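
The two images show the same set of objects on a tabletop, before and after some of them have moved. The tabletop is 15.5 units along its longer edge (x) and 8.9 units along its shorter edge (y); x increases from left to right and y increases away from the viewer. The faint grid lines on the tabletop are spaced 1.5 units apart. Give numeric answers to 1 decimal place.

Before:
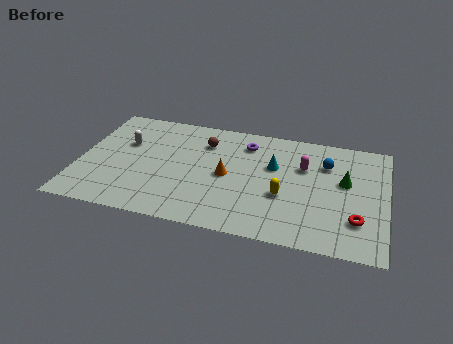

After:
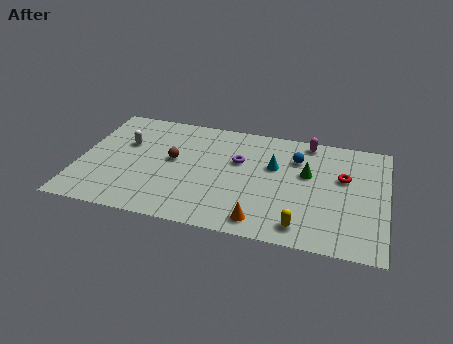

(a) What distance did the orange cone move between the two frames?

3.6

The orange cone was near (7.5, 4.3) before and (9.4, 1.2) after, so it travelled √(1.9² + 3.1²) ≈ 3.6 units.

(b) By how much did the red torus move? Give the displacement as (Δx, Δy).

(-0.8, 3.1)

From the two frames, the red torus sits at roughly (14.1, 2.4) before and (13.3, 5.5) after.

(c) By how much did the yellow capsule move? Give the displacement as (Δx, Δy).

(1.0, -2.1)

From the two frames, the yellow capsule sits at roughly (10.4, 3.4) before and (11.4, 1.3) after.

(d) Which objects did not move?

the white capsule and the cyan cone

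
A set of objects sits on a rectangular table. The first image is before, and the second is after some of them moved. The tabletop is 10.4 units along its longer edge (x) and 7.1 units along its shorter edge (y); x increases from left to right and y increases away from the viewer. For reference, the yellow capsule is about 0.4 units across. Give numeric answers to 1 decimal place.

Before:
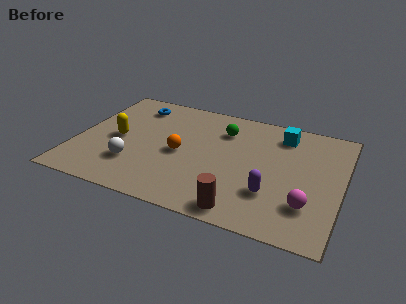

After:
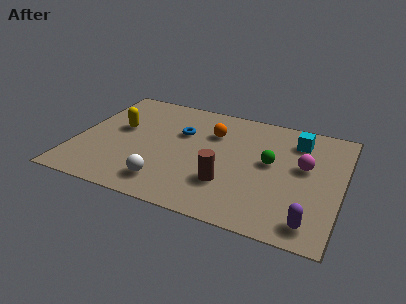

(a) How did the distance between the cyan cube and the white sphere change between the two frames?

-0.3

The distance was about 6.7 in the first image and 6.4 in the second, so they moved 0.3 units closer together.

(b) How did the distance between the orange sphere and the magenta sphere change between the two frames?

-1.5

They were about 5.3 units apart before and 3.8 after — 1.5 units closer together.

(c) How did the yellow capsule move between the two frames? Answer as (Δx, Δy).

(0.0, 0.7)

The yellow capsule was at about (1.6, 3.4) and moved to about (1.6, 4.1).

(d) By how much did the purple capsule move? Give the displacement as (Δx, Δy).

(1.6, -1.1)

The purple capsule was at about (7.8, 2.1) and moved to about (9.4, 1.0).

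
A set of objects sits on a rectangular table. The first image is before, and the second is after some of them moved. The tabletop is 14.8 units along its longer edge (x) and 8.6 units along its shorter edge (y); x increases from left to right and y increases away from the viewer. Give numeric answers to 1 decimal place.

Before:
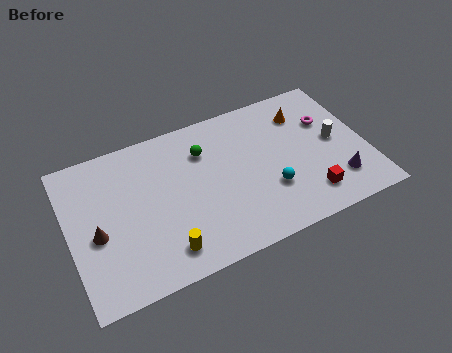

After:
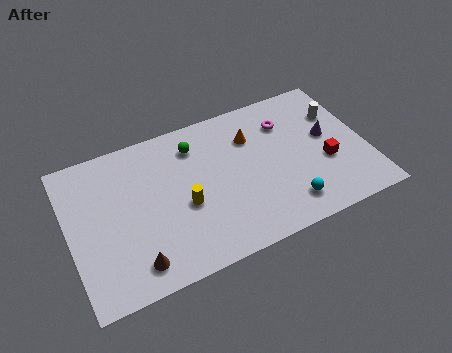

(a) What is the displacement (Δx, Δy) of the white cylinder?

(0.4, 1.6)

The white cylinder was at about (13.3, 4.4) and moved to about (13.7, 6.0).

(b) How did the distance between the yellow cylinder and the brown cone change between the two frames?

-0.3

The distance was about 3.8 in the first image and 3.5 in the second, so they moved 0.3 units closer together.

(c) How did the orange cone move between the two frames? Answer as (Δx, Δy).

(-2.7, -0.4)

The orange cone was at about (12.0, 6.6) and moved to about (9.3, 6.2).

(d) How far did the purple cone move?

2.8

From (13.1, 2.0) to (13.0, 4.8), the purple cone covered √(0.1² + 2.8²) ≈ 2.8 units.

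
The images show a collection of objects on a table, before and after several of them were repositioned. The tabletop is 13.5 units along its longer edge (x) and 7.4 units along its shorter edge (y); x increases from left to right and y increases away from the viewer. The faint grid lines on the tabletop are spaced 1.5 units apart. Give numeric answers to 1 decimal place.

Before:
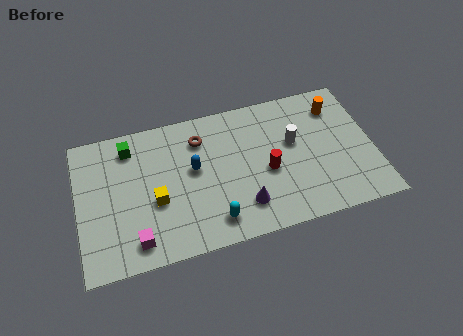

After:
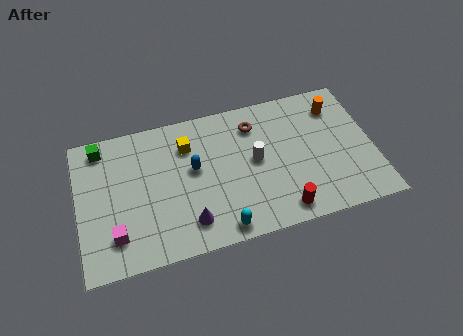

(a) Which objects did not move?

the orange cylinder and the blue capsule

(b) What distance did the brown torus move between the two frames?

2.5

The brown torus was near (5.7, 5.7) before and (8.2, 5.8) after, so it travelled √(2.5² + 0.1²) ≈ 2.5 units.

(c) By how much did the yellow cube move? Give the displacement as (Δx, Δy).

(1.6, 2.5)

The yellow cube started near (3.5, 3.0) and ended near (5.1, 5.5).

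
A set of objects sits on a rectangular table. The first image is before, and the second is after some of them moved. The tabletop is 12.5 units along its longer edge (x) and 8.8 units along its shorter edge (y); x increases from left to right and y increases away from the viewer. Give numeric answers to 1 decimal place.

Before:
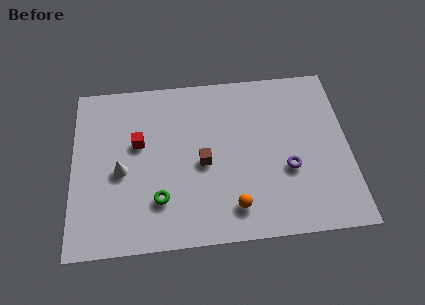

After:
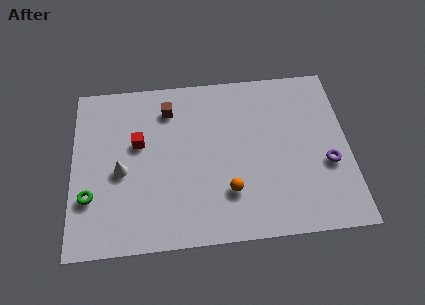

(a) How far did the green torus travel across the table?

3.1

From (3.9, 2.3) to (0.8, 2.7), the green torus covered √(3.1² + 0.4²) ≈ 3.1 units.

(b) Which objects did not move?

the white cone and the red cube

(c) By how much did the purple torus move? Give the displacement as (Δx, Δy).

(1.8, 0.1)

The purple torus started near (9.7, 3.3) and ended near (11.5, 3.4).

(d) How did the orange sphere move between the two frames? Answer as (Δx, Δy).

(-0.2, 0.8)

From the two frames, the orange sphere sits at roughly (7.2, 1.6) before and (7.0, 2.4) after.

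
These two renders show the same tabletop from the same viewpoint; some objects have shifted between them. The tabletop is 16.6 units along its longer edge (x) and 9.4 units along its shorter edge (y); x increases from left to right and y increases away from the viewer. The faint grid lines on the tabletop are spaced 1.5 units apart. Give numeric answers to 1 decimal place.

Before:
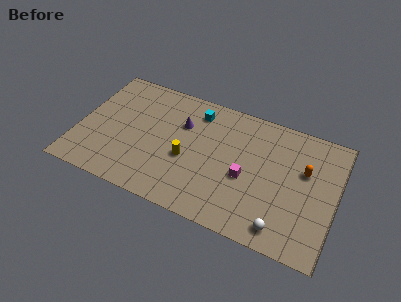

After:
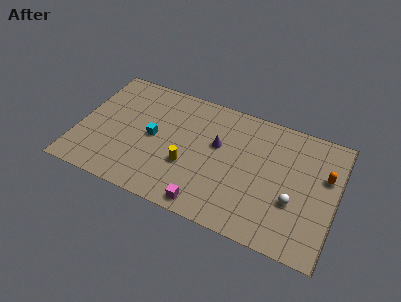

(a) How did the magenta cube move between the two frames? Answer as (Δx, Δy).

(-2.2, -3.0)

From the two frames, the magenta cube sits at roughly (10.9, 4.0) before and (8.7, 1.0) after.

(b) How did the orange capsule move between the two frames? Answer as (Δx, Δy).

(1.3, 0.1)

The orange capsule started near (14.5, 5.9) and ended near (15.8, 6.0).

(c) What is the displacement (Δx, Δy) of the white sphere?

(0.5, 2.1)

From the two frames, the white sphere sits at roughly (13.5, 1.3) before and (14.0, 3.4) after.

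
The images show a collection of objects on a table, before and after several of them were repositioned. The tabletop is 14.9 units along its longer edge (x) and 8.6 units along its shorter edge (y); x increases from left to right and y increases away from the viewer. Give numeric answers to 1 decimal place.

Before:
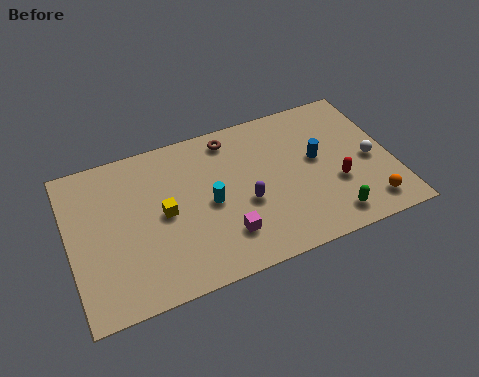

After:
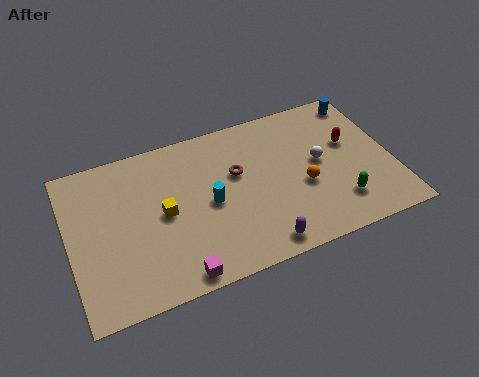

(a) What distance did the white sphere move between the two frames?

2.4

From (13.9, 3.9) to (11.6, 4.6), the white sphere covered √(2.3² + 0.7²) ≈ 2.4 units.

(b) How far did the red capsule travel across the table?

2.3

The red capsule moved from about (12.2, 3.1) to (13.1, 5.2), a distance of √(0.9² + 2.1²) ≈ 2.3.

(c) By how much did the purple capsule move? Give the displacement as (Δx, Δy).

(0.4, -2.5)

From the two frames, the purple capsule sits at roughly (8.0, 3.5) before and (8.4, 1.0) after.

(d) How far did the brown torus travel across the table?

2.1

The brown torus was near (7.7, 7.4) before and (7.8, 5.3) after, so it travelled √(0.1² + 2.1²) ≈ 2.1 units.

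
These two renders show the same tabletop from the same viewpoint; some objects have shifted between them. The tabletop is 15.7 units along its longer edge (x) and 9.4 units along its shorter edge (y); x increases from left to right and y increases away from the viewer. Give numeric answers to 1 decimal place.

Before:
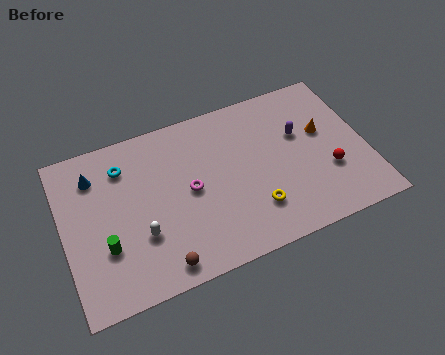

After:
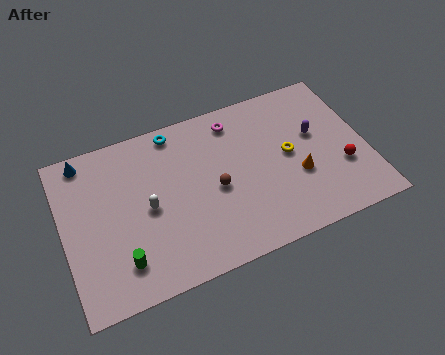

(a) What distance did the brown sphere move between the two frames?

4.5

The brown sphere was near (4.6, 1.1) before and (7.8, 4.3) after, so it travelled √(3.2² + 3.2²) ≈ 4.5 units.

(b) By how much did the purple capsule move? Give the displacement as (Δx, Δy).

(0.8, -0.3)

From the two frames, the purple capsule sits at roughly (12.4, 5.9) before and (13.2, 5.6) after.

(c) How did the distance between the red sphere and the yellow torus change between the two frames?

-1.0

The distance was about 4.1 in the first image and 3.1 in the second, so they moved 1.0 units closer together.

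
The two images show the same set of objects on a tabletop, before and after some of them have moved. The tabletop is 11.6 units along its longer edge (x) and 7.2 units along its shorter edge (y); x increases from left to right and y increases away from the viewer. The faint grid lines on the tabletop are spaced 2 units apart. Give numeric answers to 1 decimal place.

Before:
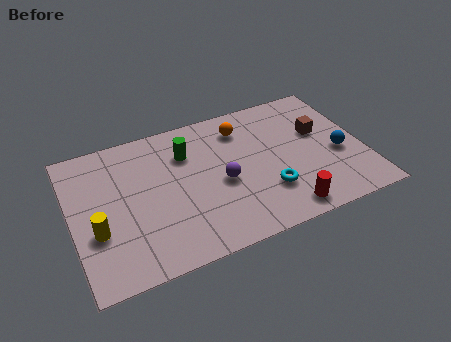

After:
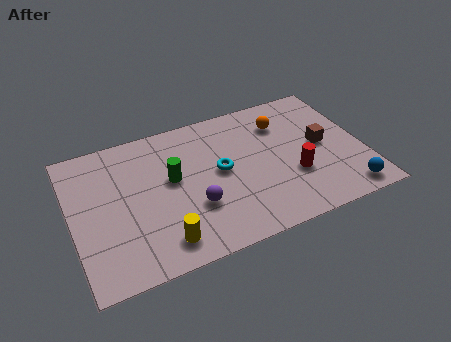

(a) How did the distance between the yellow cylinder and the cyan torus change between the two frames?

-3.0

The distance was about 6.7 in the first image and 3.7 in the second, so they moved 3.0 units closer together.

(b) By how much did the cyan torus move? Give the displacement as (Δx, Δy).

(-1.7, 1.7)

The cyan torus started near (7.6, 2.1) and ended near (5.9, 3.8).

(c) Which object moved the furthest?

the yellow cylinder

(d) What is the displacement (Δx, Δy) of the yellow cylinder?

(2.4, -1.4)

The yellow cylinder was at about (0.9, 2.6) and moved to about (3.3, 1.2).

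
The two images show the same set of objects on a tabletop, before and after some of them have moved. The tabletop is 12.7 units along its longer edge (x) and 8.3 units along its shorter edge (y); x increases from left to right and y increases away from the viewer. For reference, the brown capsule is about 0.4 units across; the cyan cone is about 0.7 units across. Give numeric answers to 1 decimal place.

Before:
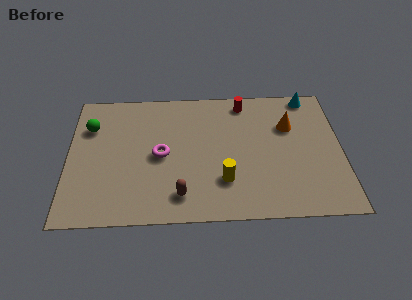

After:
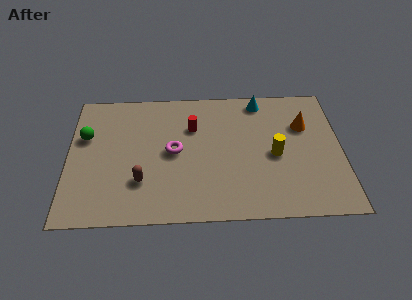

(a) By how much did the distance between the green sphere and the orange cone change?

+0.9

They were about 9.3 units apart before and 10.2 after — 0.9 units further apart.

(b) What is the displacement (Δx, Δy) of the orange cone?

(0.7, 0.0)

The orange cone was at about (10.3, 5.6) and moved to about (11.0, 5.6).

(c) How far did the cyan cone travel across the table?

2.3

The cyan cone moved from about (11.3, 7.5) to (9.0, 7.3), a distance of √(2.3² + 0.2²) ≈ 2.3.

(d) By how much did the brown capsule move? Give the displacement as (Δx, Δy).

(-1.8, 0.9)

From the two frames, the brown capsule sits at roughly (5.2, 1.5) before and (3.4, 2.4) after.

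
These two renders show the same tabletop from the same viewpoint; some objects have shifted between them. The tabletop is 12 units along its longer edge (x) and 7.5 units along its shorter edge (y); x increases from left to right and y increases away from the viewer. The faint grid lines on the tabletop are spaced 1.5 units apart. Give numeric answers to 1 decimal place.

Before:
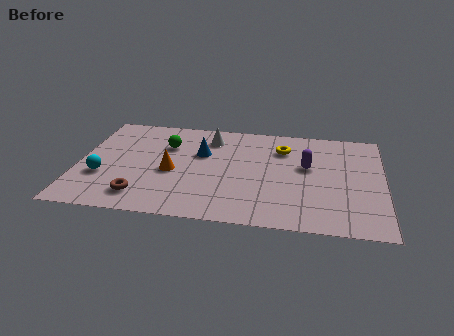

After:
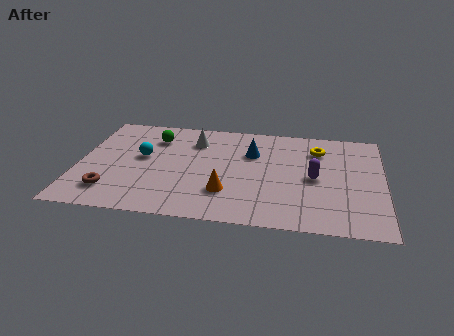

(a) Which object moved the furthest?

the orange cone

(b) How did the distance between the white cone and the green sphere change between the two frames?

-0.3

Before: roughly 1.9 units apart; after: 1.6. That's 0.3 units closer together.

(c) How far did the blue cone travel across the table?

2.0

The blue cone moved from about (4.8, 4.8) to (6.8, 5.1), a distance of √(2.0² + 0.3²) ≈ 2.0.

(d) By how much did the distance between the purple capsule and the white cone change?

+1.0

Before: roughly 4.2 units apart; after: 5.2. That's 1.0 units further apart.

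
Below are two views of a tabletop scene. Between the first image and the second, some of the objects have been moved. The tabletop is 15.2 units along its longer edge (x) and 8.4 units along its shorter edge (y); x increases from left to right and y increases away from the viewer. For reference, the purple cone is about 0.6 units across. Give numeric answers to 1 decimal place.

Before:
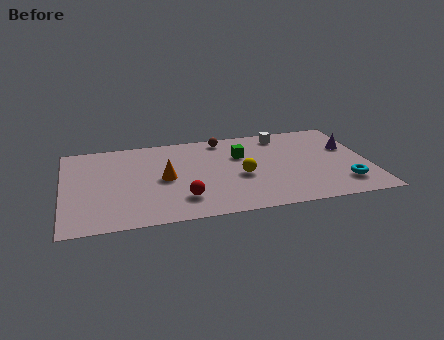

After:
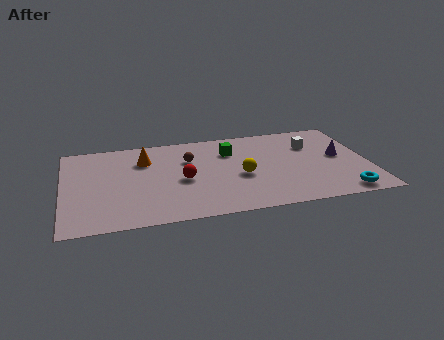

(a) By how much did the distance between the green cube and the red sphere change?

-1.4

Before: roughly 4.8 units apart; after: 3.4. That's 1.4 units closer together.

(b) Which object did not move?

the yellow sphere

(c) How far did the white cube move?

1.9

The white cube was near (11.1, 7.2) before and (12.5, 5.9) after, so it travelled √(1.4² + 1.3²) ≈ 1.9 units.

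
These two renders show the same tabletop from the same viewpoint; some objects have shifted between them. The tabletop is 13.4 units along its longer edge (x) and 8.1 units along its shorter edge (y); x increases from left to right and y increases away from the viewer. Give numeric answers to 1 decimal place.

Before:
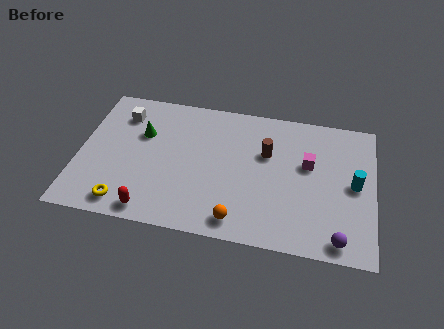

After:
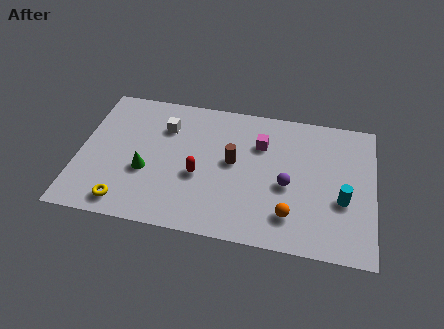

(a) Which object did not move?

the yellow torus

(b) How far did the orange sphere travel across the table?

2.4

The orange sphere was near (7.4, 1.1) before and (9.7, 1.8) after, so it travelled √(2.3² + 0.7²) ≈ 2.4 units.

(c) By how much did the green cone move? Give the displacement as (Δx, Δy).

(0.3, -2.2)

The green cone was at about (2.8, 5.3) and moved to about (3.1, 3.1).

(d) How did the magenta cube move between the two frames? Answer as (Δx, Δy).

(-2.2, 0.8)

From the two frames, the magenta cube sits at roughly (10.4, 4.9) before and (8.2, 5.7) after.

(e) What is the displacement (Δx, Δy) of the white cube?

(2.0, -0.4)

The white cube started near (1.8, 6.3) and ended near (3.8, 5.9).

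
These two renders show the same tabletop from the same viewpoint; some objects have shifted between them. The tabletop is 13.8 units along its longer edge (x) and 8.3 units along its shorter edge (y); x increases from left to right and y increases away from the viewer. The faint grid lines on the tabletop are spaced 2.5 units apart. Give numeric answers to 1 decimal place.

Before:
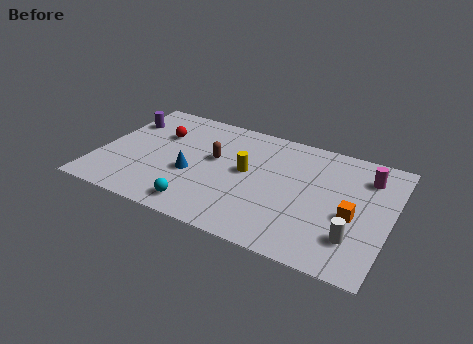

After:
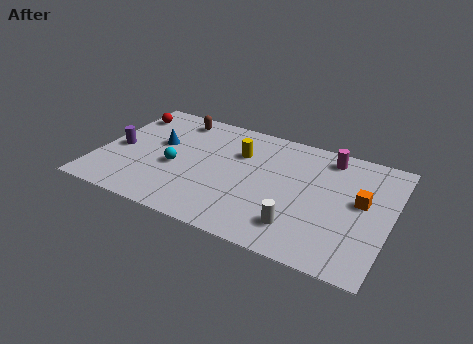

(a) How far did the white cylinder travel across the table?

2.5

The white cylinder moved from about (12.3, 2.1) to (9.8, 1.8), a distance of √(2.5² + 0.3²) ≈ 2.5.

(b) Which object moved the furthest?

the brown capsule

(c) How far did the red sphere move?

2.1

The red sphere was near (2.6, 5.6) before and (0.8, 6.6) after, so it travelled √(1.8² + 1.0²) ≈ 2.1 units.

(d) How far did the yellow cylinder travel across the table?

1.3

From (7.0, 4.5) to (6.5, 5.7), the yellow cylinder covered √(0.5² + 1.2²) ≈ 1.3 units.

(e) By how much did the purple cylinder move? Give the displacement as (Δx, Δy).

(0.1, -2.2)

The purple cylinder started near (0.8, 6.0) and ended near (0.9, 3.8).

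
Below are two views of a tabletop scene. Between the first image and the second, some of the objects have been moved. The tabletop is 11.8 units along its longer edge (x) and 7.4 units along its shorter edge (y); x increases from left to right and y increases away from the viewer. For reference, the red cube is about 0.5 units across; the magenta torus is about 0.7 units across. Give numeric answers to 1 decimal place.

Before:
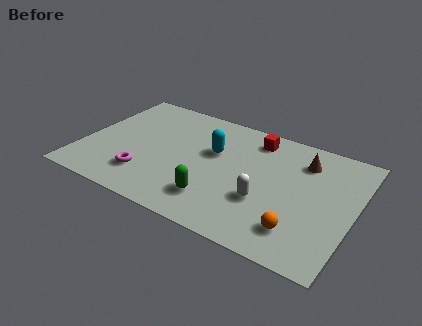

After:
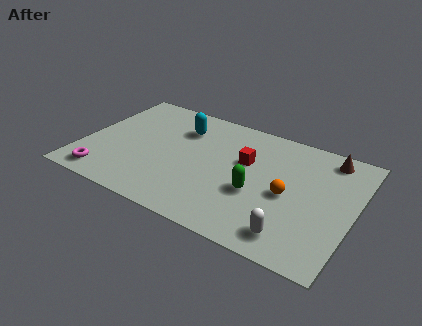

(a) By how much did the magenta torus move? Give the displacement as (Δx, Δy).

(-1.7, -0.8)

From the two frames, the magenta torus sits at roughly (3.0, 1.8) before and (1.3, 1.0) after.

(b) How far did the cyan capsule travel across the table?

1.8

The cyan capsule was near (5.6, 4.6) before and (4.0, 5.5) after, so it travelled √(1.6² + 0.9²) ≈ 1.8 units.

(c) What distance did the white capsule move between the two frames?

2.0

The white capsule moved from about (8.1, 2.6) to (9.5, 1.2), a distance of √(1.4² + 1.4²) ≈ 2.0.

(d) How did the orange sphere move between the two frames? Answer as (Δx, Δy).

(-0.7, 1.8)

From the two frames, the orange sphere sits at roughly (9.7, 1.6) before and (9.0, 3.4) after.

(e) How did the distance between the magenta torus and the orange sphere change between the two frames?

+1.4

Before: roughly 6.7 units apart; after: 8.1. That's 1.4 units further apart.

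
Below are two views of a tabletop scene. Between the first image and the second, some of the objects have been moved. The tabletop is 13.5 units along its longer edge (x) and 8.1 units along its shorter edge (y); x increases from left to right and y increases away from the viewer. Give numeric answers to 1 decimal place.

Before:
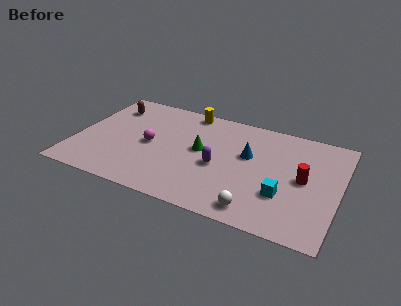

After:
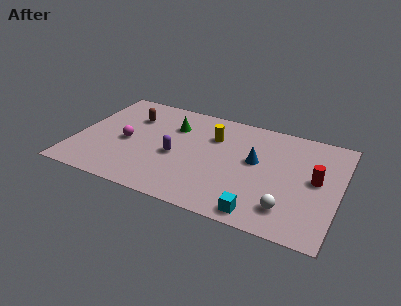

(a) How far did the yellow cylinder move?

2.2

The yellow cylinder was near (5.4, 7.3) before and (6.9, 5.7) after, so it travelled √(1.5² + 1.6²) ≈ 2.2 units.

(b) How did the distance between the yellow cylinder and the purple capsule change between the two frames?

-1.5

They were about 4.3 units apart before and 2.8 after — 1.5 units closer together.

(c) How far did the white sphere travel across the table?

1.6

The white sphere was near (9.6, 1.1) before and (11.1, 1.7) after, so it travelled √(1.5² + 0.6²) ≈ 1.6 units.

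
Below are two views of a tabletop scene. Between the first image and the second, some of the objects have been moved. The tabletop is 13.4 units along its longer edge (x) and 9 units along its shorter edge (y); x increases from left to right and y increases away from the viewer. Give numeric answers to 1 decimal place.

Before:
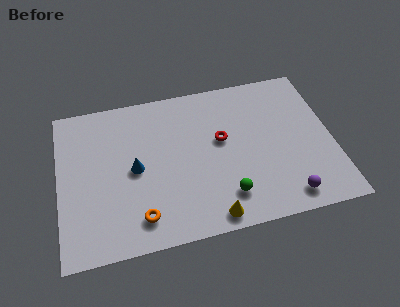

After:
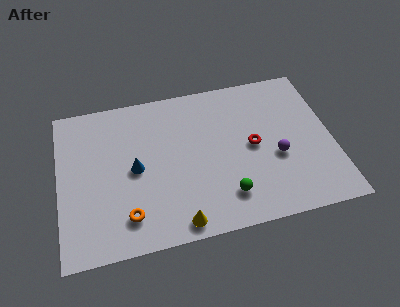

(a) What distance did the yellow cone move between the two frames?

1.6

The yellow cone moved from about (7.2, 0.9) to (5.6, 0.9), a distance of √(1.6² + 0.0²) ≈ 1.6.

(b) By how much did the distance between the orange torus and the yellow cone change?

-0.9

They were about 3.5 units apart before and 2.6 after — 0.9 units closer together.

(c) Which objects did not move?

the green sphere and the blue cone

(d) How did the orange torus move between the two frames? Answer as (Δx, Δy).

(-0.6, 0.2)

The orange torus was at about (3.8, 1.6) and moved to about (3.2, 1.8).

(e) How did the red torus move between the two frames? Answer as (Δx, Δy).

(1.5, -0.7)

The red torus was at about (8.0, 5.2) and moved to about (9.5, 4.5).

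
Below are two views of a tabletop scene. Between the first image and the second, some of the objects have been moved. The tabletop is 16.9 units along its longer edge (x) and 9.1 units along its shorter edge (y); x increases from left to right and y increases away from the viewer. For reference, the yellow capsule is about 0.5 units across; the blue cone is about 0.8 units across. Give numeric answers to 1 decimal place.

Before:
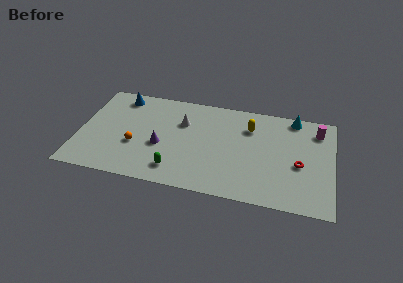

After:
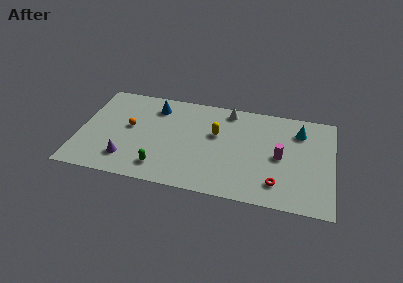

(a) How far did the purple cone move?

2.8

The purple cone moved from about (5.5, 3.7) to (3.3, 2.0), a distance of √(2.2² + 1.7²) ≈ 2.8.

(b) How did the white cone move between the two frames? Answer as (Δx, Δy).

(3.0, 1.8)

The white cone started near (6.8, 6.2) and ended near (9.8, 8.0).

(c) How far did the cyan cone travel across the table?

1.3

The cyan cone was near (14.2, 8.2) before and (14.6, 7.0) after, so it travelled √(0.4² + 1.2²) ≈ 1.3 units.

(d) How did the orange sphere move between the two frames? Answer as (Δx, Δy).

(-0.5, 1.6)

The orange sphere started near (3.8, 3.4) and ended near (3.3, 5.0).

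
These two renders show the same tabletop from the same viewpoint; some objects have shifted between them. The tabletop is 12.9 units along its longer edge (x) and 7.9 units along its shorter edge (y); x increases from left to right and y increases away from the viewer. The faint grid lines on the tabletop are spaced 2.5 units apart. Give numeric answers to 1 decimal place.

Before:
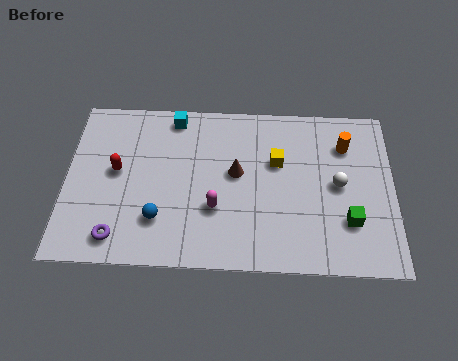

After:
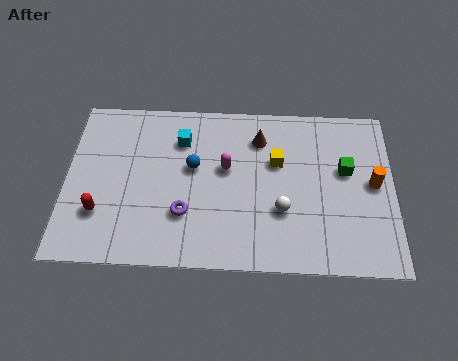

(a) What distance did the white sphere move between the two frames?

2.6

The white sphere was near (10.7, 4.0) before and (8.5, 2.7) after, so it travelled √(2.2² + 1.3²) ≈ 2.6 units.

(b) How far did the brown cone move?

1.9

The brown cone moved from about (6.7, 4.4) to (7.6, 6.1), a distance of √(0.9² + 1.7²) ≈ 1.9.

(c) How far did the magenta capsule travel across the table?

1.9

The magenta capsule moved from about (5.9, 2.7) to (6.3, 4.6), a distance of √(0.4² + 1.9²) ≈ 1.9.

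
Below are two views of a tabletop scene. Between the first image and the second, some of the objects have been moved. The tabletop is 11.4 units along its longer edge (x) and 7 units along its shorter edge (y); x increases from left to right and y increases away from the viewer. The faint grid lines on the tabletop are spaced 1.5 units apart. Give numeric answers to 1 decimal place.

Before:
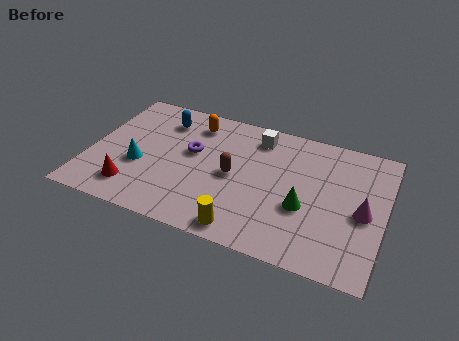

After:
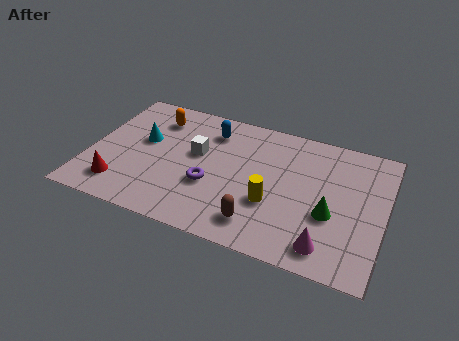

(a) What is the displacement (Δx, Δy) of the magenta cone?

(-1.2, -2.1)

From the two frames, the magenta cone sits at roughly (10.6, 3.2) before and (9.4, 1.1) after.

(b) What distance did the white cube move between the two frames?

2.8

The white cube was near (6.3, 5.8) before and (4.1, 4.1) after, so it travelled √(2.2² + 1.7²) ≈ 2.8 units.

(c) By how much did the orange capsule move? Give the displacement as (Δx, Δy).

(-1.5, -0.2)

The orange capsule started near (3.8, 5.7) and ended near (2.3, 5.5).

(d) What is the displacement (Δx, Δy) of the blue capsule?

(1.9, 0.0)

The blue capsule was at about (2.6, 5.5) and moved to about (4.5, 5.5).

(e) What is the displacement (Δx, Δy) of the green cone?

(1.0, 0.0)

The green cone was at about (8.4, 2.7) and moved to about (9.4, 2.7).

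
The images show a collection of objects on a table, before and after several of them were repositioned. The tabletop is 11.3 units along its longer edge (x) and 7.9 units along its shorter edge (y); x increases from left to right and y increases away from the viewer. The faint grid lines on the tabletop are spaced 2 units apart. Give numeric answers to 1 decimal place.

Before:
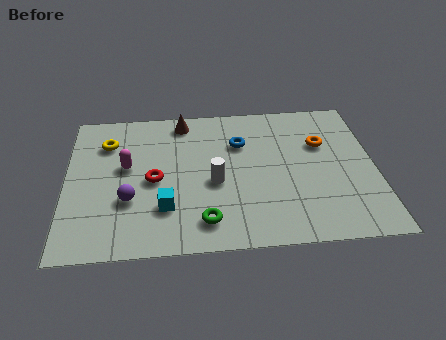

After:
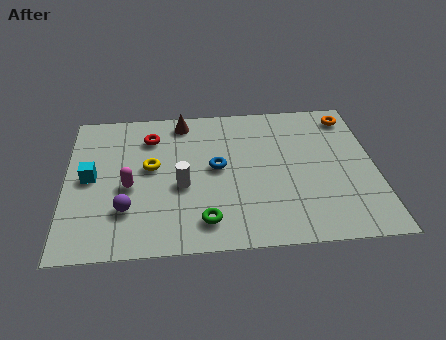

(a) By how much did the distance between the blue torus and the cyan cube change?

+0.3

Before: roughly 4.3 units apart; after: 4.6. That's 0.3 units further apart.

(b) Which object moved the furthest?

the cyan cube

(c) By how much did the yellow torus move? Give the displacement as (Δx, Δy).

(1.6, -1.5)

The yellow torus was at about (1.5, 5.9) and moved to about (3.1, 4.4).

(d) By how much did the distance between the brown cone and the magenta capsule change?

+0.8

They were about 3.2 units apart before and 4.0 after — 0.8 units further apart.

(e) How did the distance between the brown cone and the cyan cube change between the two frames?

-0.3

Before: roughly 4.8 units apart; after: 4.5. That's 0.3 units closer together.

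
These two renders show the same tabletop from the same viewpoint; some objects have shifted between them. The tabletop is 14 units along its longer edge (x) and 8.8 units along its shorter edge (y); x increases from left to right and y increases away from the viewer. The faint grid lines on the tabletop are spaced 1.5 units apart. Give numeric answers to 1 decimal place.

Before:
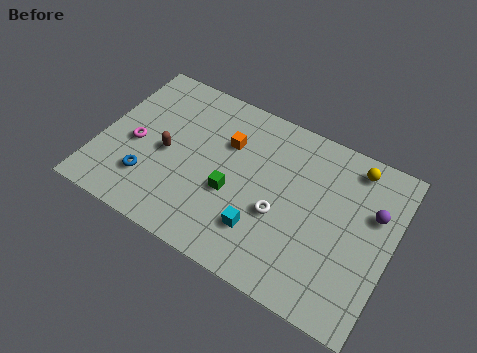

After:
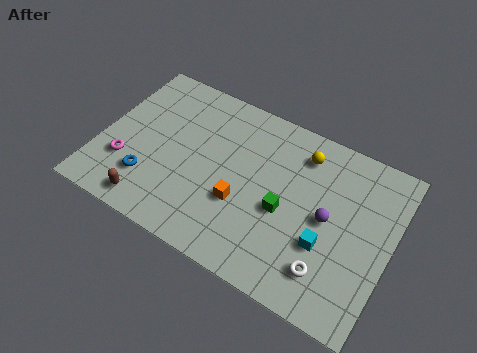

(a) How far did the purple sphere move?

2.4

From (13.0, 5.7) to (11.0, 4.4), the purple sphere covered √(2.0² + 1.3²) ≈ 2.4 units.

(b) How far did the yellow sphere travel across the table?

2.5

The yellow sphere was near (11.8, 7.6) before and (9.4, 7.1) after, so it travelled √(2.4² + 0.5²) ≈ 2.5 units.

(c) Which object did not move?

the blue torus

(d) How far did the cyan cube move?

3.1

The cyan cube was near (8.1, 2.3) before and (11.1, 3.1) after, so it travelled √(3.0² + 0.8²) ≈ 3.1 units.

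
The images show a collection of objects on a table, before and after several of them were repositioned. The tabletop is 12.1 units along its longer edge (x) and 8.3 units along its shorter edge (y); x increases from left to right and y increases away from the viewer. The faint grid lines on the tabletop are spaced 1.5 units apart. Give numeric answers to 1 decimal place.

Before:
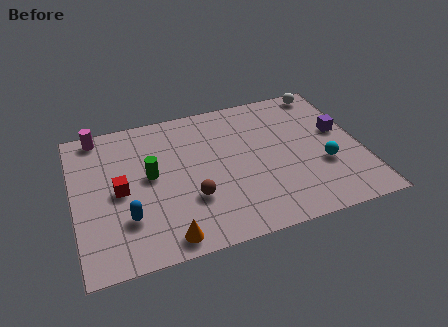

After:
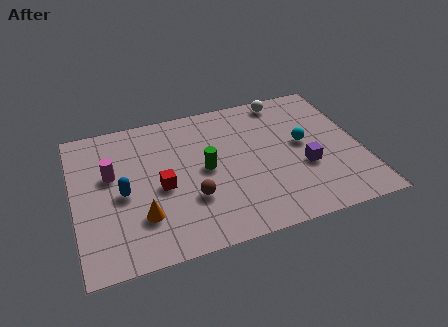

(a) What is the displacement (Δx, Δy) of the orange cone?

(-0.9, 1.4)

The orange cone was at about (3.6, 0.9) and moved to about (2.7, 2.3).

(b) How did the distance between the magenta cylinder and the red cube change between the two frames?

-1.2

They were about 3.6 units apart before and 2.4 after — 1.2 units closer together.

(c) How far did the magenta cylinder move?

2.5

The magenta cylinder was near (1.2, 7.5) before and (1.6, 5.0) after, so it travelled √(0.4² + 2.5²) ≈ 2.5 units.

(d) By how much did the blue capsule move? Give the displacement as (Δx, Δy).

(-0.1, 1.4)

The blue capsule was at about (2.1, 2.4) and moved to about (2.0, 3.8).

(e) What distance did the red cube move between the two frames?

1.7

The red cube moved from about (1.9, 4.0) to (3.6, 3.7), a distance of √(1.7² + 0.3²) ≈ 1.7.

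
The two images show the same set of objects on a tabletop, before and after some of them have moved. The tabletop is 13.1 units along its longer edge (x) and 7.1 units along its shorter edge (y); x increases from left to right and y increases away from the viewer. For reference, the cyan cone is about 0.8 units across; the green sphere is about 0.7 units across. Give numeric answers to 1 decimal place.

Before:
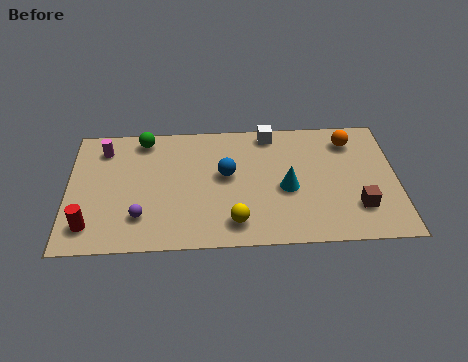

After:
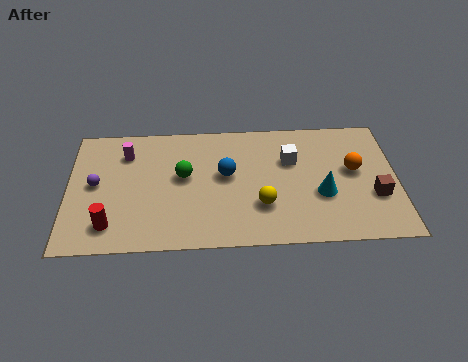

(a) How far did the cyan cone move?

1.5

From (8.7, 3.1) to (10.1, 2.7), the cyan cone covered √(1.4² + 0.4²) ≈ 1.5 units.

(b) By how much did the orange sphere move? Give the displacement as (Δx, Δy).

(0.1, -1.7)

The orange sphere started near (11.3, 5.7) and ended near (11.4, 4.0).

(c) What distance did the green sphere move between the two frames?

2.7

The green sphere moved from about (3.0, 6.2) to (4.6, 4.0), a distance of √(1.6² + 2.2²) ≈ 2.7.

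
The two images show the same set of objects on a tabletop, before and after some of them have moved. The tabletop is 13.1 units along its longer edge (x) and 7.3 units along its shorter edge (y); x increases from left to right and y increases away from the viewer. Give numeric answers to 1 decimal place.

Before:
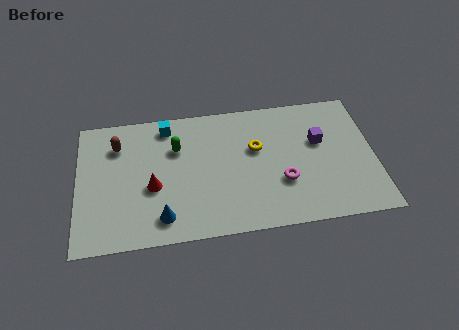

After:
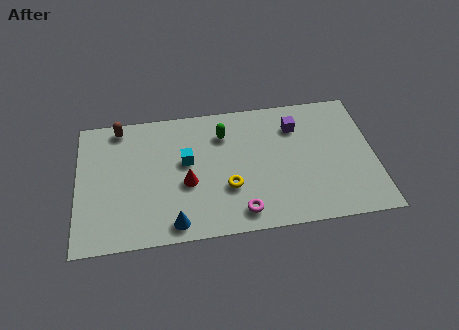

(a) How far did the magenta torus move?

2.4

The magenta torus was near (9.0, 2.5) before and (7.1, 1.1) after, so it travelled √(1.9² + 1.4²) ≈ 2.4 units.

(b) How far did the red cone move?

1.5

The red cone was near (3.3, 3.0) before and (4.8, 3.0) after, so it travelled √(1.5² + 0.0²) ≈ 1.5 units.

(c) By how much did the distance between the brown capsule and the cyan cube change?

+1.4

Before: roughly 2.3 units apart; after: 3.7. That's 1.4 units further apart.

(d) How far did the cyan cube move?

2.2

From (4.0, 6.3) to (4.8, 4.2), the cyan cube covered √(0.8² + 2.1²) ≈ 2.2 units.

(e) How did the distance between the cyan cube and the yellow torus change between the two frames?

-1.8

They were about 4.3 units apart before and 2.5 after — 1.8 units closer together.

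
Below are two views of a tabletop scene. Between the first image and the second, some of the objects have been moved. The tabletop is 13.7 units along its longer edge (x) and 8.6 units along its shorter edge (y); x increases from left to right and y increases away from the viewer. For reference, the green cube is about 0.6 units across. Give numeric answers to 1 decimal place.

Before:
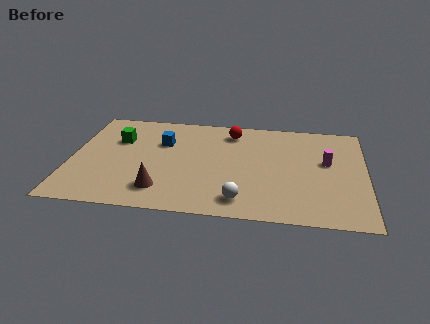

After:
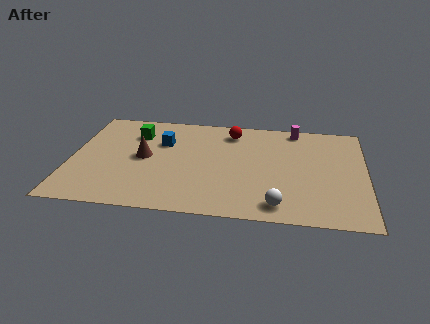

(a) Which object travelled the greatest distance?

the magenta cylinder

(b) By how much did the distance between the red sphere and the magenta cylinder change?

-1.9

Before: roughly 5.0 units apart; after: 3.1. That's 1.9 units closer together.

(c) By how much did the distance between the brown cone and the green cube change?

-2.5

The distance was about 4.6 in the first image and 2.1 in the second, so they moved 2.5 units closer together.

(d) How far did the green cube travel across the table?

1.0

From (2.1, 5.8) to (2.9, 6.4), the green cube covered √(0.8² + 0.6²) ≈ 1.0 units.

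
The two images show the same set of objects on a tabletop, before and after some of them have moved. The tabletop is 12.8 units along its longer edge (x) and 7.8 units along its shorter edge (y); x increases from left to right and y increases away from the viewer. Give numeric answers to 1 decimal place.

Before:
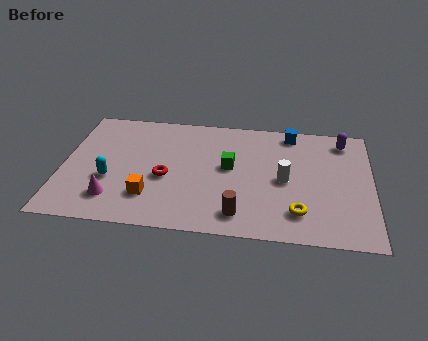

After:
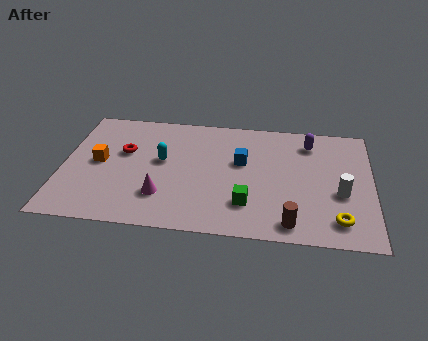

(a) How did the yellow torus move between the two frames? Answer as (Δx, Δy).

(1.6, -0.3)

From the two frames, the yellow torus sits at roughly (9.8, 1.7) before and (11.4, 1.4) after.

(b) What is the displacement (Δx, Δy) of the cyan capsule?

(2.1, 1.5)

From the two frames, the cyan capsule sits at roughly (2.0, 2.9) before and (4.1, 4.4) after.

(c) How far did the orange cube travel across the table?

3.0

The orange cube was near (3.7, 2.0) before and (1.5, 4.0) after, so it travelled √(2.2² + 2.0²) ≈ 3.0 units.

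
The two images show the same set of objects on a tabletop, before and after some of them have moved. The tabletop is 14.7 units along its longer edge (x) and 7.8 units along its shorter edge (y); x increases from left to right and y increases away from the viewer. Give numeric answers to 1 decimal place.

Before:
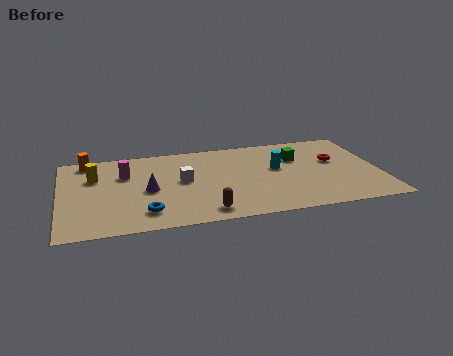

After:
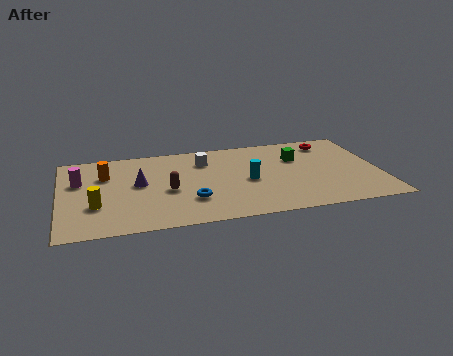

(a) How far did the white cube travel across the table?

2.0

From (5.6, 4.2) to (6.7, 5.9), the white cube covered √(1.1² + 1.7²) ≈ 2.0 units.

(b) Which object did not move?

the green cube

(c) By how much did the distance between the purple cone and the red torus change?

+0.5

The distance was about 8.8 in the first image and 9.3 in the second, so they moved 0.5 units further apart.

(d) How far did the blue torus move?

2.2

The blue torus was near (3.8, 1.6) before and (5.9, 2.3) after, so it travelled √(2.1² + 0.7²) ≈ 2.2 units.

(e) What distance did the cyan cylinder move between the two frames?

1.7

The cyan cylinder moved from about (10.0, 4.5) to (8.6, 3.6), a distance of √(1.4² + 0.9²) ≈ 1.7.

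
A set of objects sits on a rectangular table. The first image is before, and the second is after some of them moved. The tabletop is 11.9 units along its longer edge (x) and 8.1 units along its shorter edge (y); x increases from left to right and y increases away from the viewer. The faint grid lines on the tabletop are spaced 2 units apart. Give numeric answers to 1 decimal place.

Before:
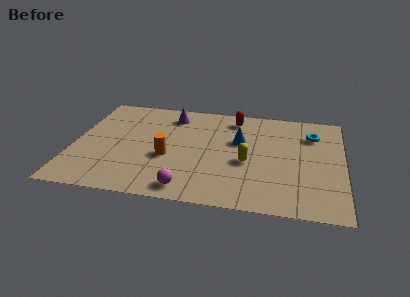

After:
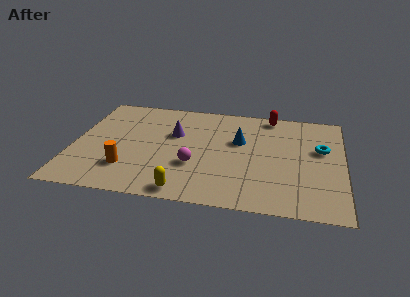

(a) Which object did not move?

the blue cone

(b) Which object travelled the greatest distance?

the yellow capsule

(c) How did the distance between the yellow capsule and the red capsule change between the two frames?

+3.9

Before: roughly 3.5 units apart; after: 7.4. That's 3.9 units further apart.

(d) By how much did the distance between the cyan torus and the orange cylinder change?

+2.0

The distance was about 6.9 in the first image and 8.9 in the second, so they moved 2.0 units further apart.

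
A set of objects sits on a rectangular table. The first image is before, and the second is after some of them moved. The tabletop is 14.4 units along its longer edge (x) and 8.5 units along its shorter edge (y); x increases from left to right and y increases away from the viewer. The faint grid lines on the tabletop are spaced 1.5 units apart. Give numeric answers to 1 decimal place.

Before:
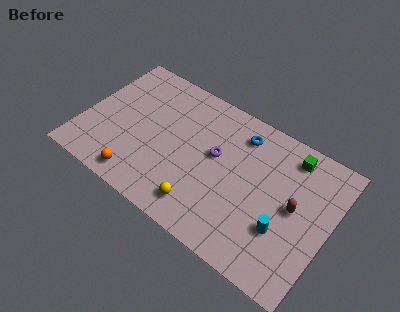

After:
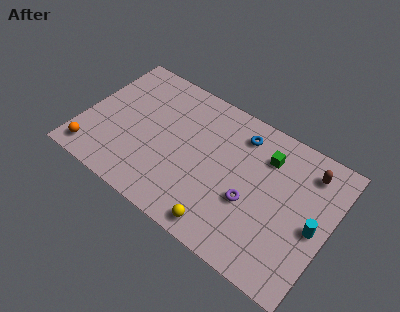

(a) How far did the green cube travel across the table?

1.5

From (11.7, 7.2) to (10.4, 6.4), the green cube covered √(1.3² + 0.8²) ≈ 1.5 units.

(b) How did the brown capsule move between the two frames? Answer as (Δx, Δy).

(0.4, 2.5)

From the two frames, the brown capsule sits at roughly (12.4, 4.4) before and (12.8, 6.9) after.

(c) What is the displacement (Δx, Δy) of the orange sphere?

(-2.8, 0.1)

The orange sphere was at about (3.8, 1.1) and moved to about (1.0, 1.2).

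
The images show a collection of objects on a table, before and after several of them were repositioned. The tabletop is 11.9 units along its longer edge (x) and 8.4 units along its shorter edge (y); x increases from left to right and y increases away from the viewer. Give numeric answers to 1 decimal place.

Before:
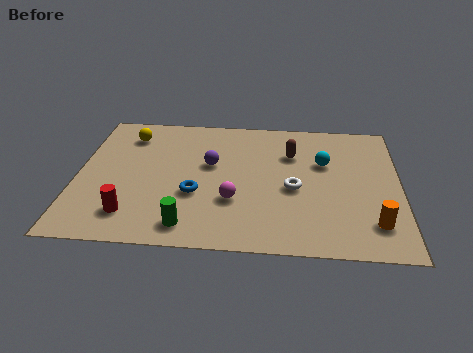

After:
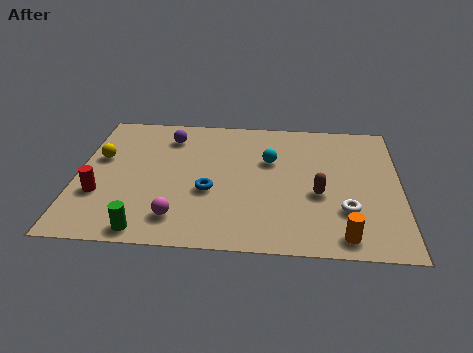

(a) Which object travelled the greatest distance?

the brown capsule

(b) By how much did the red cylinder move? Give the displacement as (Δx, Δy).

(-1.2, 1.1)

The red cylinder was at about (2.1, 1.7) and moved to about (0.9, 2.8).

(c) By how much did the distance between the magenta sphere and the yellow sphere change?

-1.0

They were about 5.6 units apart before and 4.6 after — 1.0 units closer together.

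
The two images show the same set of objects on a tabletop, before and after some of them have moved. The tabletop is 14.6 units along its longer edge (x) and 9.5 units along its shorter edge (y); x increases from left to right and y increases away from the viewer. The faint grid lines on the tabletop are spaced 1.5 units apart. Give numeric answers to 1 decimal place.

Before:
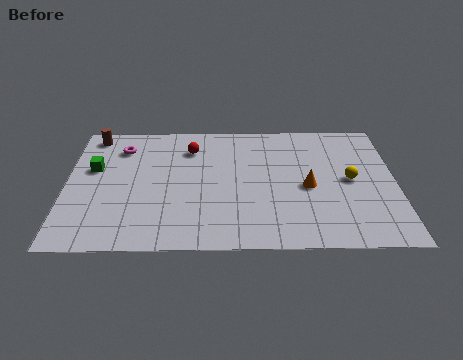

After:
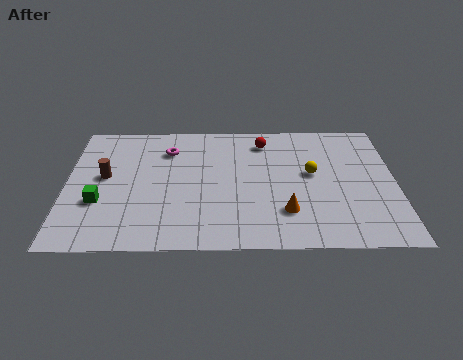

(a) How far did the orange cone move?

2.1

The orange cone was near (10.7, 4.3) before and (9.7, 2.5) after, so it travelled √(1.0² + 1.8²) ≈ 2.1 units.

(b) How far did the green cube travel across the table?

2.5

The green cube was near (1.2, 5.8) before and (1.5, 3.3) after, so it travelled √(0.3² + 2.5²) ≈ 2.5 units.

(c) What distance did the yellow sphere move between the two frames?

1.8

From (12.6, 4.8) to (10.9, 5.3), the yellow sphere covered √(1.7² + 0.5²) ≈ 1.8 units.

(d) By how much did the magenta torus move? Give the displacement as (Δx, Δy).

(2.1, -0.2)

The magenta torus started near (2.4, 7.4) and ended near (4.5, 7.2).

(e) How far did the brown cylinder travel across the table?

3.3

From (1.1, 8.4) to (1.7, 5.2), the brown cylinder covered √(0.6² + 3.2²) ≈ 3.3 units.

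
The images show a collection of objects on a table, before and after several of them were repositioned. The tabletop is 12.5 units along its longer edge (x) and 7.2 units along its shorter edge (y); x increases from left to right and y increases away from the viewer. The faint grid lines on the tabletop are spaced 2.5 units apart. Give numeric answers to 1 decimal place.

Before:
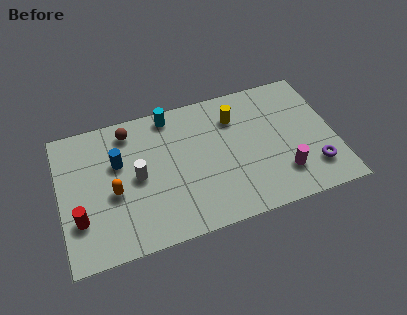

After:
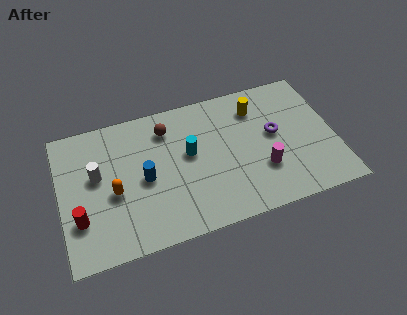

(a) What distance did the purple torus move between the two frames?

2.8

From (11.4, 1.7) to (9.8, 4.0), the purple torus covered √(1.6² + 2.3²) ≈ 2.8 units.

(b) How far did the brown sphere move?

1.7

The brown sphere moved from about (3.3, 6.1) to (5.0, 5.7), a distance of √(1.7² + 0.4²) ≈ 1.7.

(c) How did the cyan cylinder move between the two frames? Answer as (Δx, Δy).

(0.7, -2.3)

The cyan cylinder was at about (5.2, 6.4) and moved to about (5.9, 4.1).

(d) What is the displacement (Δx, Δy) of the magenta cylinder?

(-0.9, 0.5)

The magenta cylinder started near (10.0, 1.8) and ended near (9.1, 2.3).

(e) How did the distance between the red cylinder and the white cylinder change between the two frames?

-0.8

The distance was about 3.0 in the first image and 2.2 in the second, so they moved 0.8 units closer together.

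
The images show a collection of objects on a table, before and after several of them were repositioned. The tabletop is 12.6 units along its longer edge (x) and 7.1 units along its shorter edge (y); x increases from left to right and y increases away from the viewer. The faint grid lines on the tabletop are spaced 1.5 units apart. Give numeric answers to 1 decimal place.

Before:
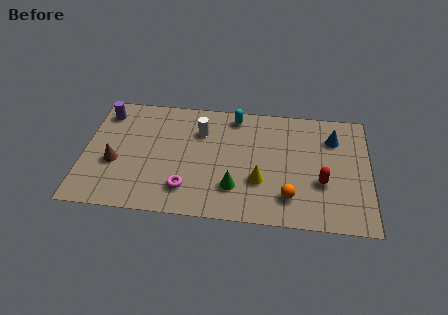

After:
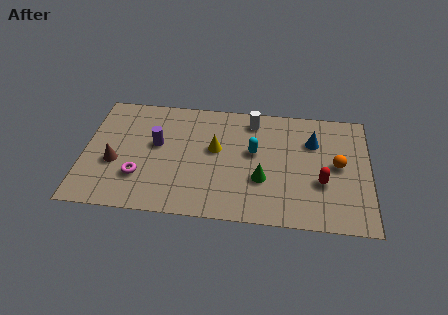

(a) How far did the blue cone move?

0.9

From (11.0, 5.3) to (10.1, 5.0), the blue cone covered √(0.9² + 0.3²) ≈ 0.9 units.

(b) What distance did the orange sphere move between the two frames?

3.0

The orange sphere was near (9.1, 1.6) before and (11.2, 3.7) after, so it travelled √(2.1² + 2.1²) ≈ 3.0 units.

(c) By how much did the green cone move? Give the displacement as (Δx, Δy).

(1.2, 0.6)

From the two frames, the green cone sits at roughly (6.7, 1.9) before and (7.9, 2.5) after.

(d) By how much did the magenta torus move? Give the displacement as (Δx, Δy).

(-2.1, 0.5)

The magenta torus was at about (4.6, 1.6) and moved to about (2.5, 2.1).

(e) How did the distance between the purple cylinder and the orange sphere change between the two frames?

-1.3

Before: roughly 9.3 units apart; after: 8.0. That's 1.3 units closer together.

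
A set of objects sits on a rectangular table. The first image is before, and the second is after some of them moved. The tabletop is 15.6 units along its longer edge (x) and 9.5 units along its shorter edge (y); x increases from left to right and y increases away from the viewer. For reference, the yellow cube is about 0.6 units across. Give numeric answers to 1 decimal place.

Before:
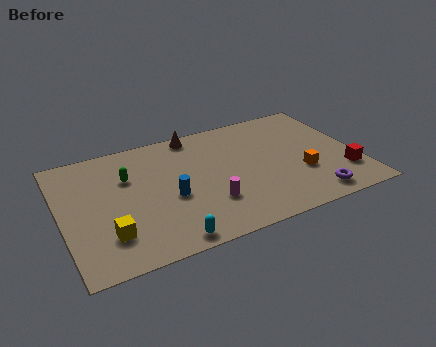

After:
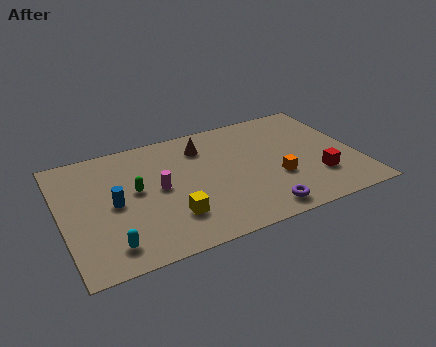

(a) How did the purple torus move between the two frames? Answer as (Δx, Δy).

(-2.8, -0.1)

The purple torus was at about (12.8, 1.3) and moved to about (10.0, 1.2).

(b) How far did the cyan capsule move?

3.0

From (5.1, 0.9) to (2.2, 1.6), the cyan capsule covered √(2.9² + 0.7²) ≈ 3.0 units.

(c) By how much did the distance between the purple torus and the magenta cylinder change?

+0.6

They were about 5.5 units apart before and 6.1 after — 0.6 units further apart.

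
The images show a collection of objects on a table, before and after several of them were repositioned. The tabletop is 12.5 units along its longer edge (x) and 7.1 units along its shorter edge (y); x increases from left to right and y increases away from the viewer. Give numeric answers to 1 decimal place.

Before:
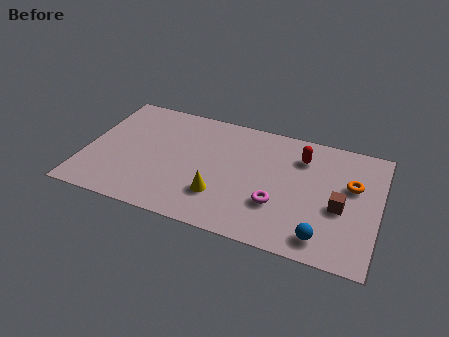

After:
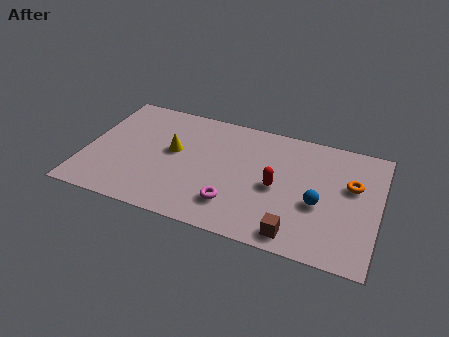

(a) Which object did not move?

the orange torus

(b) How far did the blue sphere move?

1.8

The blue sphere was near (10.3, 1.1) before and (10.0, 2.9) after, so it travelled √(0.3² + 1.8²) ≈ 1.8 units.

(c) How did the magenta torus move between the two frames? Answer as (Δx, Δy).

(-1.8, -0.6)

The magenta torus was at about (8.3, 2.3) and moved to about (6.5, 1.7).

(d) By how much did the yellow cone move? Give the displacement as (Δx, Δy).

(-2.2, 2.0)

The yellow cone started near (5.9, 2.0) and ended near (3.7, 4.0).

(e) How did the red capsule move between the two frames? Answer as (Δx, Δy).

(-0.9, -2.1)

The red capsule started near (9.1, 5.4) and ended near (8.2, 3.3).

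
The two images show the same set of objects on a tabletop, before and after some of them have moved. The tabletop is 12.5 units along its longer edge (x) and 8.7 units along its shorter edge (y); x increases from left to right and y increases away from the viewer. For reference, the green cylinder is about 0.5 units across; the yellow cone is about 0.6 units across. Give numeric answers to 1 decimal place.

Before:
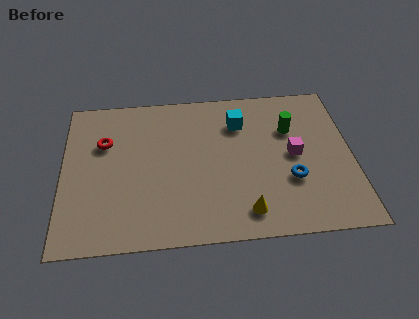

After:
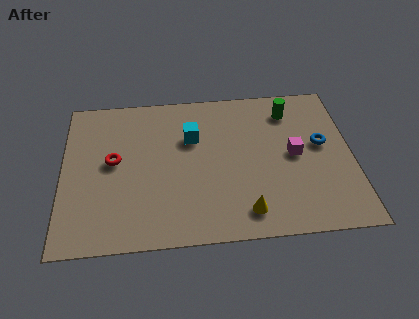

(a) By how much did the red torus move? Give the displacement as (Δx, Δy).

(0.4, -1.1)

The red torus started near (1.8, 5.8) and ended near (2.2, 4.7).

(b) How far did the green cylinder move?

1.1

The green cylinder was near (9.9, 5.9) before and (9.9, 7.0) after, so it travelled √(0.0² + 1.1²) ≈ 1.1 units.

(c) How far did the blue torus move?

2.4

The blue torus was near (9.8, 3.0) before and (11.2, 4.9) after, so it travelled √(1.4² + 1.9²) ≈ 2.4 units.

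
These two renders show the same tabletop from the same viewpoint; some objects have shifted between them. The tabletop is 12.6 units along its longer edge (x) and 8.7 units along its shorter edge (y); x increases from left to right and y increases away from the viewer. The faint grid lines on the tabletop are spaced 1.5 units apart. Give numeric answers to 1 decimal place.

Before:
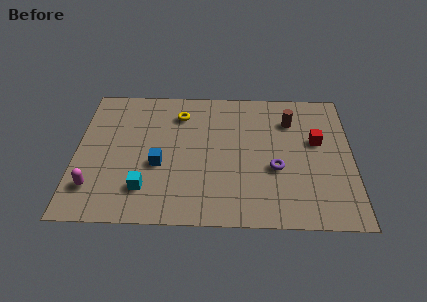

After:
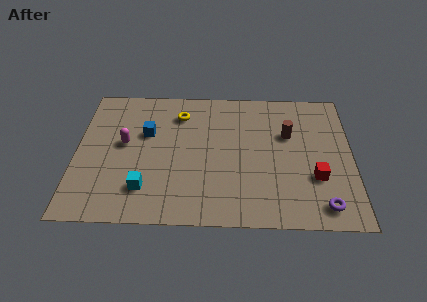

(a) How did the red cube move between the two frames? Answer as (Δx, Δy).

(-0.1, -2.3)

The red cube was at about (11.0, 5.2) and moved to about (10.9, 2.9).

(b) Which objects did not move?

the yellow torus and the cyan cube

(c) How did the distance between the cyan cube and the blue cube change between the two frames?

+1.9

The distance was about 1.6 in the first image and 3.5 in the second, so they moved 1.9 units further apart.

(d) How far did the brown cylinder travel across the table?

0.9

The brown cylinder was near (9.8, 6.5) before and (9.7, 5.6) after, so it travelled √(0.1² + 0.9²) ≈ 0.9 units.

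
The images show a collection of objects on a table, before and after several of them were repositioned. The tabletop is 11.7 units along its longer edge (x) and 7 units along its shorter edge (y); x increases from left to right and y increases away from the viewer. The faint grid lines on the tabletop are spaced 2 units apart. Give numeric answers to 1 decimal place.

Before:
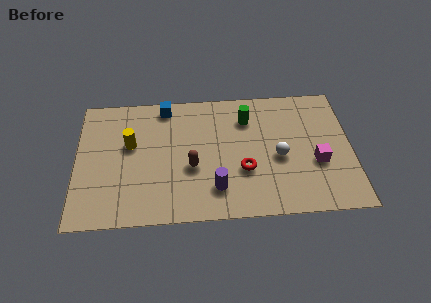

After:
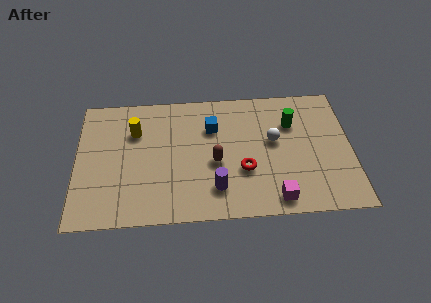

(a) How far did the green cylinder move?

1.9

The green cylinder moved from about (7.3, 5.3) to (9.2, 4.9), a distance of √(1.9² + 0.4²) ≈ 1.9.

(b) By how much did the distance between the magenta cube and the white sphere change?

+1.5

The distance was about 1.6 in the first image and 3.1 in the second, so they moved 1.5 units further apart.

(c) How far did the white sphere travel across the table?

0.9

From (8.6, 3.1) to (8.4, 4.0), the white sphere covered √(0.2² + 0.9²) ≈ 0.9 units.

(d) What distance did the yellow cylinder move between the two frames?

0.7

The yellow cylinder was near (2.3, 4.2) before and (2.5, 4.9) after, so it travelled √(0.2² + 0.7²) ≈ 0.7 units.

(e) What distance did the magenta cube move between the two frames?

2.5

The magenta cube moved from about (10.2, 2.7) to (8.4, 0.9), a distance of √(1.8² + 1.8²) ≈ 2.5.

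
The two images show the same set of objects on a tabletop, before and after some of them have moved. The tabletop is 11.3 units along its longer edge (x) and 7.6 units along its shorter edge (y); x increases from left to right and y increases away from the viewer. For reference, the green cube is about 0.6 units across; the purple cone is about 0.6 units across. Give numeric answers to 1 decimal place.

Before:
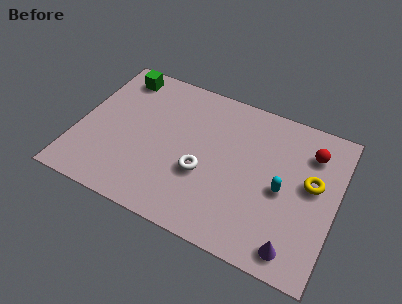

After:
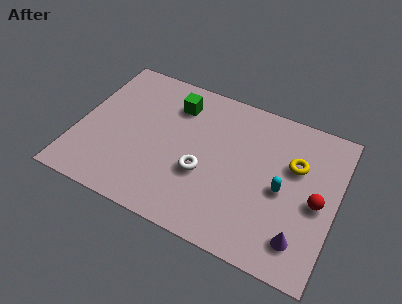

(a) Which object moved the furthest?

the green cube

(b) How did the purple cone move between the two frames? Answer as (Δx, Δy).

(0.2, 0.5)

From the two frames, the purple cone sits at roughly (9.8, 1.0) before and (10.0, 1.5) after.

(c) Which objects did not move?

the cyan capsule and the white torus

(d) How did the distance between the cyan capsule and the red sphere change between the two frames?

-1.0

The distance was about 2.5 in the first image and 1.5 in the second, so they moved 1.0 units closer together.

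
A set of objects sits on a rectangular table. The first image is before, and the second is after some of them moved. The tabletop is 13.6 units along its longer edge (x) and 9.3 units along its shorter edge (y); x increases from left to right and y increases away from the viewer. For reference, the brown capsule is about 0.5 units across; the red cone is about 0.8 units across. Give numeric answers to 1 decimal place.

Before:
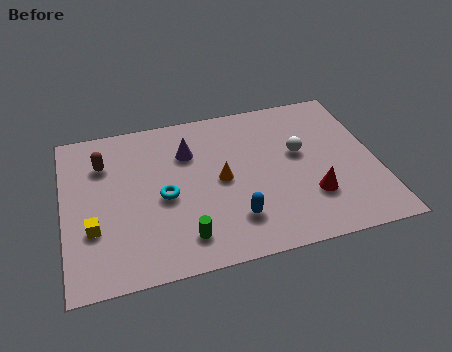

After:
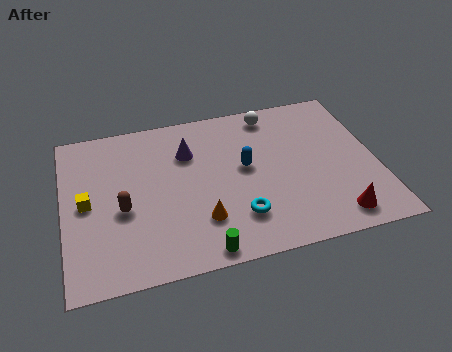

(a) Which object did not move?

the purple cone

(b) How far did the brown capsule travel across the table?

3.0

The brown capsule was near (1.8, 6.8) before and (2.5, 3.9) after, so it travelled √(0.7² + 2.9²) ≈ 3.0 units.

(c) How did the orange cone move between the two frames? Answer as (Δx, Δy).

(-1.0, -2.1)

The orange cone was at about (6.8, 4.6) and moved to about (5.8, 2.5).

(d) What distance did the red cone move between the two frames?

1.7

The red cone moved from about (10.6, 2.7) to (11.5, 1.3), a distance of √(0.9² + 1.4²) ≈ 1.7.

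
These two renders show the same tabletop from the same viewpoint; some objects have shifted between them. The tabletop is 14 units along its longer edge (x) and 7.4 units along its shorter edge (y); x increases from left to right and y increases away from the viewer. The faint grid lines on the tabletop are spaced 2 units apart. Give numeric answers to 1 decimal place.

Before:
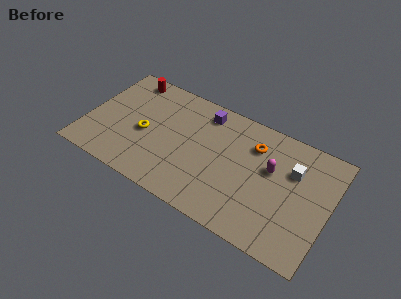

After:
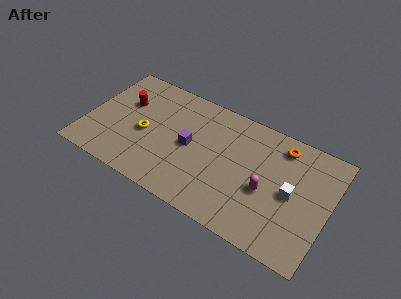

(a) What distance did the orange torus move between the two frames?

1.7

The orange torus moved from about (9.5, 5.5) to (11.0, 6.2), a distance of √(1.5² + 0.7²) ≈ 1.7.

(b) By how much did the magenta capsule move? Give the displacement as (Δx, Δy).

(-0.1, -1.4)

The magenta capsule was at about (10.6, 4.5) and moved to about (10.5, 3.1).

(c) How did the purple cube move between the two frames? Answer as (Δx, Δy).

(-0.5, -2.5)

The purple cube started near (6.5, 6.2) and ended near (6.0, 3.7).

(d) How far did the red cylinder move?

1.7

The red cylinder was near (1.9, 6.5) before and (2.0, 4.8) after, so it travelled √(0.1² + 1.7²) ≈ 1.7 units.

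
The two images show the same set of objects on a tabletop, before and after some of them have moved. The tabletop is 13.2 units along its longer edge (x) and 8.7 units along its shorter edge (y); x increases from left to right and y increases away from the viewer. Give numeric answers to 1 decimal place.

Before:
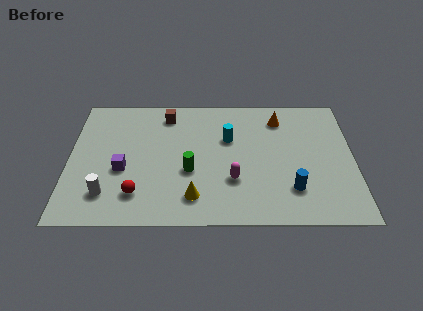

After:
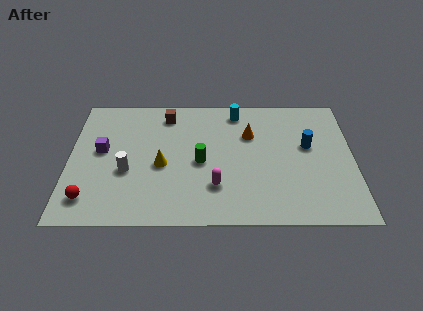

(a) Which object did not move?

the brown cube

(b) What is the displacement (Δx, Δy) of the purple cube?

(-1.0, 1.3)

From the two frames, the purple cube sits at roughly (2.5, 3.5) before and (1.5, 4.8) after.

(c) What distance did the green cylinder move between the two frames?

0.8

The green cylinder moved from about (5.6, 3.4) to (6.1, 4.0), a distance of √(0.5² + 0.6²) ≈ 0.8.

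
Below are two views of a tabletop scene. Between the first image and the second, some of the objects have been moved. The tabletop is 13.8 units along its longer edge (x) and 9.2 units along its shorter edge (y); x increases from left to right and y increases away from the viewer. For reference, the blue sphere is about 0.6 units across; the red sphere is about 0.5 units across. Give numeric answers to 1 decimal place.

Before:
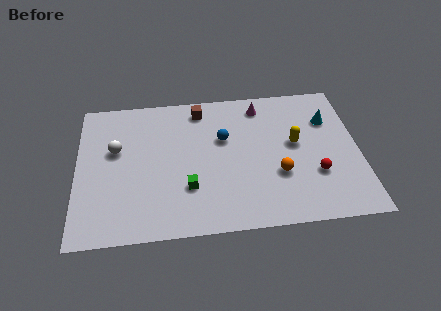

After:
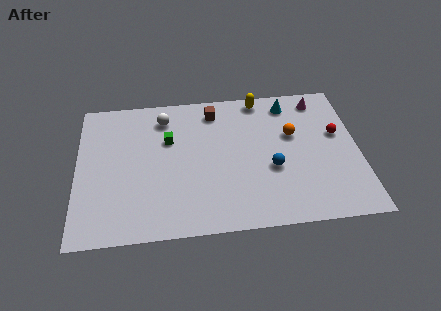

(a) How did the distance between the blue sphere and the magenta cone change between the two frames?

+2.2

The distance was about 2.8 in the first image and 5.0 in the second, so they moved 2.2 units further apart.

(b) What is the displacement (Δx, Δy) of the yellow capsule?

(-1.6, 3.2)

From the two frames, the yellow capsule sits at roughly (10.7, 5.1) before and (9.1, 8.3) after.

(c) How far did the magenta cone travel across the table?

2.9

From (9.1, 7.8) to (12.0, 7.9), the magenta cone covered √(2.9² + 0.1²) ≈ 2.9 units.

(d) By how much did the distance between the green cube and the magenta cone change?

+1.5

The distance was about 6.2 in the first image and 7.7 in the second, so they moved 1.5 units further apart.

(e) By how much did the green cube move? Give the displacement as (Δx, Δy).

(-0.9, 3.2)

From the two frames, the green cube sits at roughly (5.4, 2.8) before and (4.5, 6.0) after.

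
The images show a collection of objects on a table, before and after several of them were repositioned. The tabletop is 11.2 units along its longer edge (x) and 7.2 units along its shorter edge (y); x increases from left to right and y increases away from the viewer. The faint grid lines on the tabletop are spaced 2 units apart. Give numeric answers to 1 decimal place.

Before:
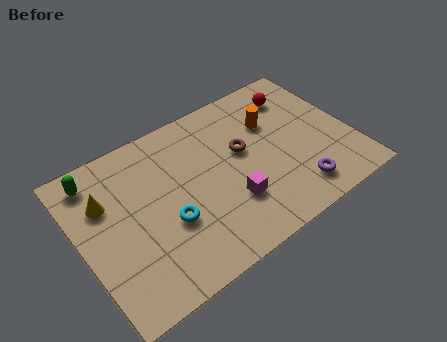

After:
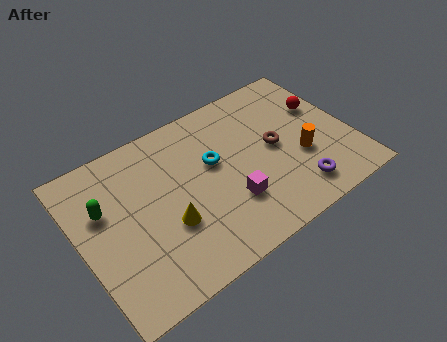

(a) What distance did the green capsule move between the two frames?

1.5

From (1.0, 6.1) to (1.1, 4.6), the green capsule covered √(0.1² + 1.5²) ≈ 1.5 units.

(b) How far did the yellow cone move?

3.2

The yellow cone was near (1.2, 4.9) before and (3.4, 2.6) after, so it travelled √(2.2² + 2.3²) ≈ 3.2 units.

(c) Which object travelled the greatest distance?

the yellow cone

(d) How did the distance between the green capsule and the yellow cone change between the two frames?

+1.8

The distance was about 1.2 in the first image and 3.0 in the second, so they moved 1.8 units further apart.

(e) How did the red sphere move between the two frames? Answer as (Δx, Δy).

(0.9, -1.1)

The red sphere was at about (9.4, 5.7) and moved to about (10.3, 4.6).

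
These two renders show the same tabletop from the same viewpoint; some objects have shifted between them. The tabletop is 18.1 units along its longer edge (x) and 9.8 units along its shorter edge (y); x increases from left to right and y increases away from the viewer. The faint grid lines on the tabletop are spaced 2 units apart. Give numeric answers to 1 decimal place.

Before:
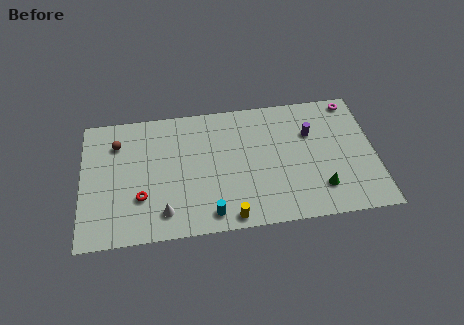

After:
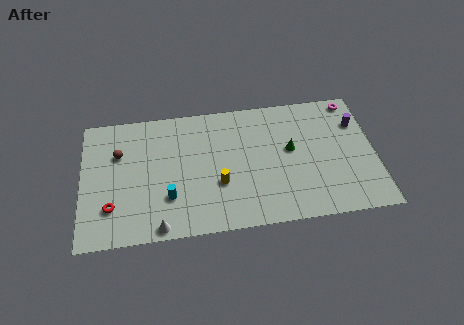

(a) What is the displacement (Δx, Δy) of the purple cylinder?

(2.9, 0.4)

The purple cylinder started near (14.2, 6.6) and ended near (17.1, 7.0).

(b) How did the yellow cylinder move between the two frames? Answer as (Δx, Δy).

(-0.6, 2.6)

From the two frames, the yellow cylinder sits at roughly (9.0, 0.9) before and (8.4, 3.5) after.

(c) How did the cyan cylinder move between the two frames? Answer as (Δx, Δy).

(-2.5, 1.6)

The cyan cylinder started near (7.8, 1.3) and ended near (5.3, 2.9).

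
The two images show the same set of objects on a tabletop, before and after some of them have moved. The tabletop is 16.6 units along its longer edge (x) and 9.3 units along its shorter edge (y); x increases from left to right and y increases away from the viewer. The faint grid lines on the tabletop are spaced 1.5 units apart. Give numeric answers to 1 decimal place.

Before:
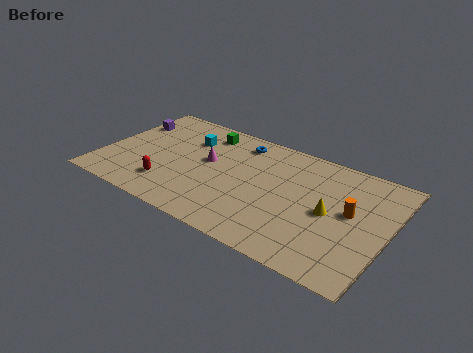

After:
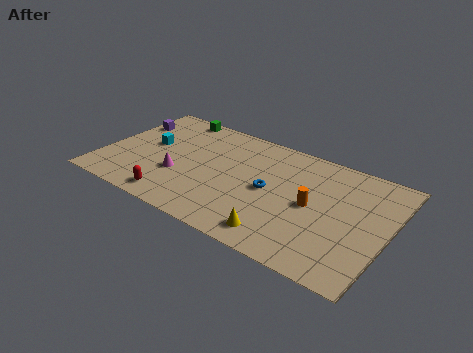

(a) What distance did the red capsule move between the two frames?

1.1

The red capsule moved from about (4.2, 2.2) to (4.7, 1.2), a distance of √(0.5² + 1.0²) ≈ 1.1.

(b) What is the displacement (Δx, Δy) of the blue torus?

(2.3, -3.2)

From the two frames, the blue torus sits at roughly (7.5, 7.8) before and (9.8, 4.6) after.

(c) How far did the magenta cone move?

2.4

The magenta cone was near (6.0, 5.3) before and (4.6, 3.3) after, so it travelled √(1.4² + 2.0²) ≈ 2.4 units.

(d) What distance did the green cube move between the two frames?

2.2

The green cube moved from about (5.4, 7.7) to (3.3, 8.5), a distance of √(2.1² + 0.8²) ≈ 2.2.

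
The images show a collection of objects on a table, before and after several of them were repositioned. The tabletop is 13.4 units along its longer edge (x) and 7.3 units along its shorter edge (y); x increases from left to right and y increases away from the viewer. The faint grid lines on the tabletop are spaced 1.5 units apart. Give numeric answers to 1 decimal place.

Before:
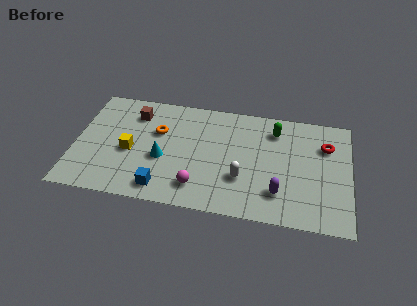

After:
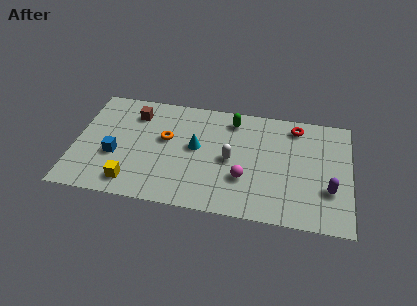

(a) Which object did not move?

the brown cube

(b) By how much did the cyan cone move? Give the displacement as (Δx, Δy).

(1.6, 1.0)

The cyan cone started near (4.3, 3.0) and ended near (5.9, 4.0).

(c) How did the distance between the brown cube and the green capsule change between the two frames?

-2.1

They were about 6.9 units apart before and 4.8 after — 2.1 units closer together.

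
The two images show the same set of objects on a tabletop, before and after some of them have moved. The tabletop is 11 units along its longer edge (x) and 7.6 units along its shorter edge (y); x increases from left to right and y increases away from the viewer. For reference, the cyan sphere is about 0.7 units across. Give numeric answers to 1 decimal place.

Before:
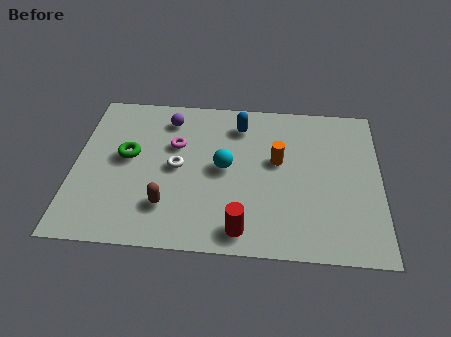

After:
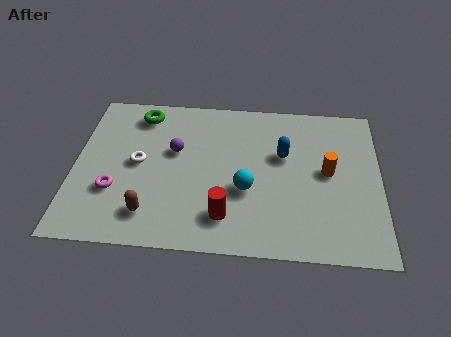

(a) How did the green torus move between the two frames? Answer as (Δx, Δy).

(0.4, 2.2)

From the two frames, the green torus sits at roughly (1.9, 4.2) before and (2.3, 6.4) after.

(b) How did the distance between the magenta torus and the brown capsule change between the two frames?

-1.4

Before: roughly 3.0 units apart; after: 1.6. That's 1.4 units closer together.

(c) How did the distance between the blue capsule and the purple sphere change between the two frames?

+1.3

Before: roughly 2.6 units apart; after: 3.9. That's 1.3 units further apart.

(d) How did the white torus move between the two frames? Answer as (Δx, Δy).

(-1.4, 0.1)

The white torus started near (3.7, 3.8) and ended near (2.3, 3.9).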